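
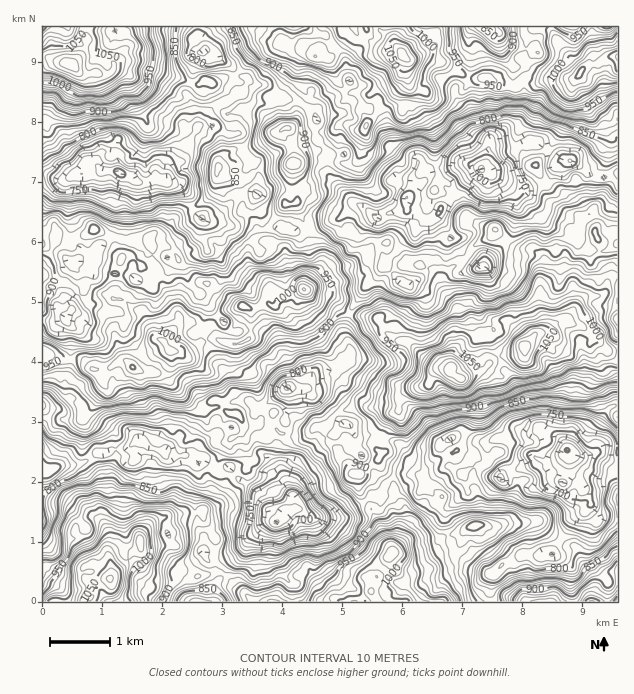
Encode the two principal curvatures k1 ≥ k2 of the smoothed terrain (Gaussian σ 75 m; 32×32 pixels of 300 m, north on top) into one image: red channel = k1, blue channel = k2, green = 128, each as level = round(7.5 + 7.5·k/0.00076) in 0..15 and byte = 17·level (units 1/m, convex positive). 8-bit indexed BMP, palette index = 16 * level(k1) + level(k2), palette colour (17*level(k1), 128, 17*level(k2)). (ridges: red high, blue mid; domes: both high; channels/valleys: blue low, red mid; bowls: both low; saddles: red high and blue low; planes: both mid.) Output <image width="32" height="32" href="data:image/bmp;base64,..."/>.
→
<image width="32" height="32" href="data:image/bmp;base64,Qk02CAAAAAAAADYEAAAoAAAAIAAAACAAAAABAAgAAAAAAAAEAAATCwAAEwsAAAABAAAAAAAAAIAAABGAAAAigAAAM4AAAESAAABVgAAAZoAAAHeAAACIgAAAmYAAAKqAAAC7gAAAzIAAAN2AAADugAAA/4AAAACAEQARgBEAIoARADOAEQBEgBEAVYARAGaAEQB3gBEAiIARAJmAEQCqgBEAu4ARAMyAEQDdgBEA7oARAP+AEQAAgCIAEYAiACKAIgAzgCIARIAiAFWAIgBmgCIAd4AiAIiAIgCZgCIAqoAiALuAIgDMgCIA3YAiAO6AIgD/gCIAAIAzABGAMwAigDMAM4AzAESAMwBVgDMAZoAzAHeAMwCIgDMAmYAzAKqAMwC7gDMAzIAzAN2AMwDugDMA/4AzAACARAARgEQAIoBEADOARABEgEQAVYBEAGaARAB3gEQAiIBEAJmARACqgEQAu4BEAMyARADdgEQA7oBEAP+ARAAAgFUAEYBVACKAVQAzgFUARIBVAFWAVQBmgFUAd4BVAIiAVQCZgFUAqoBVALuAVQDMgFUA3YBVAO6AVQD/gFUAAIBmABGAZgAigGYAM4BmAESAZgBVgGYAZoBmAHeAZgCIgGYAmYBmAKqAZgC7gGYAzIBmAN2AZgDugGYA/4BmAACAdwARgHcAIoB3ADOAdwBEgHcAVYB3AGaAdwB3gHcAiIB3AJmAdwCqgHcAu4B3AMyAdwDdgHcA7oB3AP+AdwAAgIgAEYCIACKAiAAzgIgARICIAFWAiABmgIgAd4CIAIiAiACZgIgAqoCIALuAiADMgIgA3YCIAO6AiAD/gIgAAICZABGAmQAigJkAM4CZAESAmQBVgJkAZoCZAHeAmQCIgJkAmYCZAKqAmQC7gJkAzICZAN2AmQDugJkA/4CZAACAqgARgKoAIoCqADOAqgBEgKoAVYCqAGaAqgB3gKoAiICqAJmAqgCqgKoAu4CqAMyAqgDdgKoA7oCqAP+AqgAAgLsAEYC7ACKAuwAzgLsARIC7AFWAuwBmgLsAd4C7AIiAuwCZgLsAqoC7ALuAuwDMgLsA3YC7AO6AuwD/gLsAAIDMABGAzAAigMwAM4DMAESAzABVgMwAZoDMAHeAzACIgMwAmYDMAKqAzAC7gMwAzIDMAN2AzADugMwA/4DMAACA3QARgN0AIoDdADOA3QBEgN0AVYDdAGaA3QB3gN0AiIDdAJmA3QCqgN0Au4DdAMyA3QDdgN0A7oDdAP+A3QAAgO4AEYDuACKA7gAzgO4ARIDuAFWA7gBmgO4Ad4DuAIiA7gCZgO4AqoDuALuA7gDMgO4A3YDuAO6A7gD/gO4AAID/ABGA/wAigP8AM4D/AESA/wBVgP8AZoD/AHeA/wCIgP8AmYD/AKqA/wC7gP8AzID/AN2A/wDugP8A/4D/AOSA9uTjgsehg5L198eUcdjHo9aCpILllJHx+/fqkPdAxOXX6feBtaL35fWUhdPFttXY57OkppS0QHCxgrRg9sKRw/n3wvijs3CzsZK2xfmyteTl/MWVlLW1kHBwULKh1sD0UPay+5HpkOe1YJJypXJic+n75qWzxtnGk5XR5nGUgfiz9oL49caj56SUQFCQUIBw4bPXlZH4+fj3+uZyYVDm6OnHlLS15ufn6KSBgWC1lOOTtLOSs3Cip6S19bJwxrHWpMalk3PGc5Sk0pWikdfV+YPEg5S3g9JA46FQkoLUgICgxYKDlZNys3HXhHKUhfb35KWFpZOE5KHSkqSTlMbTg8BwooNxk3O1yLajxaXF54HXxLJxoseT97SkkzCxYPnW+7SBUJOElaSlx6a05+iEcqLR5mFQkLCQkmCwgqVxpLT2oXO2g5PTpdelt9S01vW01fvjopSB1WBwYZODouFxtaP71bWT+pKAcJDgQHFRtbam1/T60vvC6JR0s+fnYbOD1dfF+fa1pPjE6NVggIOkhKXWxPX4/PP29PnEcabW+PL51PmzpPn4gaWjksaEoZJRgICR+PukxtH71db1tuezlHCSpLP6xpLl9/i0c7jGcXDH+PWC1LVzgfr214Po9FBRc9dzxaXWxbOQxKLHuLiA4/rXpZHYtuXmtNfl1+aSgmK1trTXg+hzkfn358bmxsXQ6OjEULPHocXUxIPoo7ek5bTHtnGDtrPUk6Lq0f/2yHDAcECk1LaigGD4gsal58dihKS0taWTxKWT5cSi5uPHtIOy19W1wADCcvWkx4PZw5SUg9ikpceTYKbEcdVi18aixsTEyIT1wdLH56aUkpLYxPn11ff6toKUcrXGgKLDcLS0+IGUsZL4+LOlopTotffT+aSTldbngGKVxbLV1IFyo2Cgk5KQ/PTngaOl2NaTgYO1lKZjpKLQ1qOCYPfY2IFw6OVx18LjUoFxo6aWyNdwYICRcJBgYIL6yLSR5dOCsdjBcZOk14VhYaP0orWAwJWTUKSkxnOjsvu4cXH4+pC099ajcLGgcFCT9vlgQLHWuLVzcGDlxbOhxLPA6OSzkJTm5JBQ47SUgJPEYMJis8ijs6WCkPbHhGKCk4D4+8SA5/jz4vrnxnNxgKGSkKPkpVDlg9ikwYKFlbPFtLOBsGKlpKPDtNjl1LakcaLZ+rZhccf56rX7tJPW6pNzo5KTg8STk8b395DE5/f18+j7x8P3+fX4+Mi149LE0HCBpaXFs2GVxvhx1OL51pPEx/j20/jnxJTX2rdzQECSx/r3+PmyxOf6++XFcdWQ9VDDs+j193D2YcTGg4NQc4To2NfFotfHk+emxNmho0D31PiQ5pA="/>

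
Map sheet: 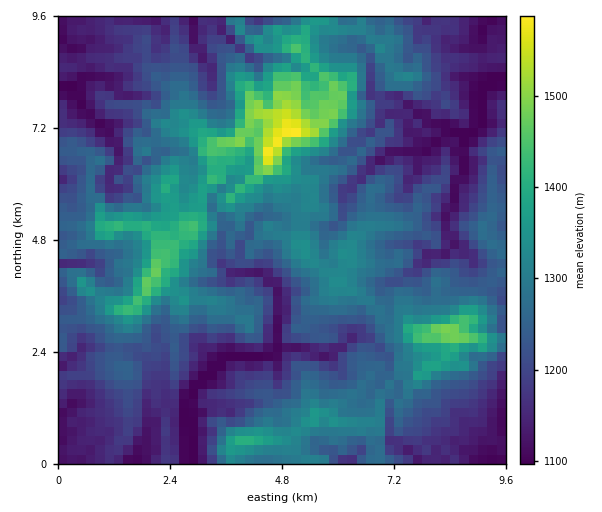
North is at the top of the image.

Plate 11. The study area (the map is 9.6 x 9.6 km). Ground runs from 1095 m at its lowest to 1600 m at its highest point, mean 1245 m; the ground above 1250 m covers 41.6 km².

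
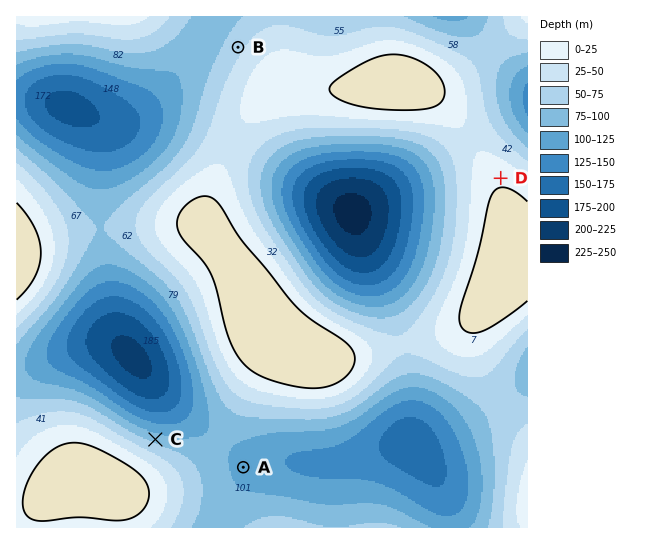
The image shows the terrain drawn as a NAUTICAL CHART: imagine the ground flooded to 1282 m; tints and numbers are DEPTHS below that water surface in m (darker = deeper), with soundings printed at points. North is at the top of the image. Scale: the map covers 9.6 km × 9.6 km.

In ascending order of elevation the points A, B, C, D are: A C B D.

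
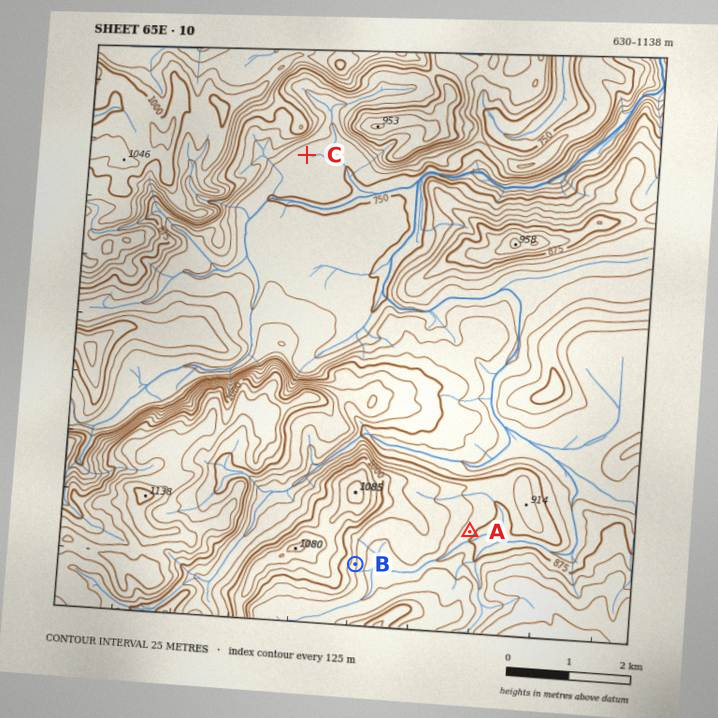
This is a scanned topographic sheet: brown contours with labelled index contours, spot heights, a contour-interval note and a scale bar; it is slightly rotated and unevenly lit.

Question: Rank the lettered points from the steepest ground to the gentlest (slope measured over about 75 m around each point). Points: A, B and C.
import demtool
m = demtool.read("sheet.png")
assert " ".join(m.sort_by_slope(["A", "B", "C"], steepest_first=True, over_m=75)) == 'B A C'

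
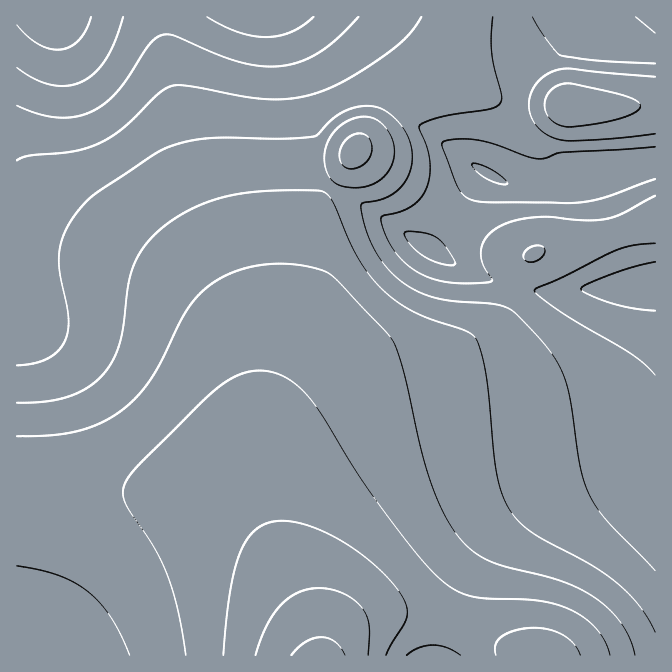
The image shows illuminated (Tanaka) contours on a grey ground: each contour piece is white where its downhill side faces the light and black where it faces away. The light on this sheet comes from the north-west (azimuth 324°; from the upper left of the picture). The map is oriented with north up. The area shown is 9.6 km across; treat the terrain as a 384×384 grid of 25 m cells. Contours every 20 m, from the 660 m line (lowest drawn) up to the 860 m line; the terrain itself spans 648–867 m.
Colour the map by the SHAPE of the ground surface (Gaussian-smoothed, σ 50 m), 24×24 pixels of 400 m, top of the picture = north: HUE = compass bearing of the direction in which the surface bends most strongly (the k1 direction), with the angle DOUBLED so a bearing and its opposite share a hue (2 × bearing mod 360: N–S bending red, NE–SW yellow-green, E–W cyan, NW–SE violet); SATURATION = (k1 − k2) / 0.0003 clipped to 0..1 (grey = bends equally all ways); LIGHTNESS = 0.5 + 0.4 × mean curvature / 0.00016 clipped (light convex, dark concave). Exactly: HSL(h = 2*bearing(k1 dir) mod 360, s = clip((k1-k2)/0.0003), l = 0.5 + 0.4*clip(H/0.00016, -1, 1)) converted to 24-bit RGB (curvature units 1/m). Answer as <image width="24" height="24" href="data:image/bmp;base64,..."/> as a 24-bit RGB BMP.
<image width="24" height="24" href="data:image/bmp;base64,Qk32BgAAAAAAADYAAAAoAAAAGAAAABgAAAABABgAAAAAAMAGAAATCwAAEwsAAAAAAAAAAAAAfX15fHx6e3p8eXh9dnh/dHuBcYGEb4mFb5CAc5h4jKN7tat+xX1xykyWjzDHMkfYVLLic8nUibS8nKmypKWwoZitkoGmgGyee353enx5eXx7eHt9d3x/dn+Bc4WEcYqCcJF9cZd1g513o6F+q36AtHSzfGe/XoDGXZ/AZqSueKKfi5+UnZmSn4WQnXOTl2aXen54eH55eH58d39+d4CAdoOCdYeCc4t/cZB7cZVzfZh0j5l5l41/lYGQfnqWbn+VZ4iPZoyDao9ygJNwlo9wlnNqk2RvjmN6e4F+eYGAeIGBd4GCd4ODd4WDdoiBdYx+dI95c5JzfJRzhpR1kJF3jIZ5hH16d315b3x1aIBrbYVkfopjjIZijHRhimVih2ZufYGIeoGIeICId4GIeIOHeYeIeYmDeIt/d455d5B1fZB0hJB0jI50ioV0hX10fnl0eHtyc31tdYBofoNlhYFlhXdmhHBpgm5vfYCUen6UeHySeHyPeX+MfISKfYmHfIqBeox7fI14gI13hYx2iop1iIJ1hXx1gXl1fXp1fH10e35xfoBvgX9vgXtwgHhzf3h3fX6denqdeneafHiWfnqSf36MgYSIgYiDgIp+gYp7g4p6hYl4h4Z3hoB3hHx3gnl3gHl4fnt5fn54fn54fn94fn55fn17fn18fHydfXedgHWbhHaYiHmTin2OiYKKh4aDhoiBhYh+hYh8hoZ7hYN6hH95g3x5gnt6gHt7f3x8fn19fX59fX59fX9+fX9/fX9/e3mRf3SRhXGRjHKRkHaPjnuIjH+DioOBiYeAiId/h4V+hYN9hIB8hH57g318gnx8gX1+gH5/fn6Afn+AfX+AfX+BfX+BfX+BfXV9f299gmx8hm57inJ6jHh5jYB8jIR/i4Z/iYV/h4N/hYF+hH99g359g359gn5/gX+AgH+Bfn+BfoCCfYCEfYCFfH+FfH6Fd29odmhmeGhnfm5rhXhwi4F2jYd6jYh+i4d/iYR/h4J/hoB/hX9/hH9/g3+Agn+BgYCCf4GDfoOGfYSKfIOOe4GQen2QfHqOdmxkdGtldnBpfHpug4Ryh4p3i417jIx+ioh/iISAh4GAhn9/hX+AgICIfoqafH6kiH6ggIGSfY2Se42ZeYicd3+deHaagXaXeGxsdnBvdHhydYB0eYd2f4t5hIx9h4t/iYmAh4SAhoGAhoCBgJGHfLWucp+5bXi4iXa8qYe+jIiqd5KfdIOacnOUfXCRiW+RfXV/dnd/d4GDd4iDeYuAfIx+gIt+hImAh4eBhoSBhoGBioqBfbiIbLaZW5+qWHOlbmWnsliNtD4HcFsBQEgDO0sIX28sfmJge3iIeHyJeYSKeouMfIyHfoqDf4mAg4eBhYaBhYOChYGBj6KAgb51XalwUot/WzVtMgEBmRYB0oGf1rTanIHOmlrMlbAOPmAAenuKe3+Le4SLfImLfomIf4iEgIeBgoaBg4WChIOChYKDprN/m7tubZdXLgcHMwACQsbDc7XCm6fDx7PWqI3dpXvfrHLfsnTdfH6IfIGIfYSJfoaIf4eFgIaDgIWBgYWBgoWCgoOEhIKFuLJ/xY4+MwIAWqAYM86qNMSsSsS1c8THlafKnH/VpmffsG3fsH/dfYOHe42TeYOXgHyTiICLgIWCgIWBgIaCgYaFgYOGgoCGvxVBuxAAg8yiacewQsezMcy1H6xxNxwAUEUANTwAJjgBOW4AKdUUeZ2XdJCbcHSVhHOSlHuLjIWAf4eBf4iEf4iIfoKIfnmIkADL7t7dtc/SjMDKYr/LWgIjLgUGa5tXjLJrelsjYmYVWHATNFYAc5+Xa3+TbmeMhmyNk3aAmYx/foqCfouGfYqLe36Je3WJAF6179zh5t7tonTWSgAehSp1Y5imdbWnqwB15YyHbITlYIHkQYDkbZWRZGuGbl+DhmeGk3V0opt+fZCAe4+IeYmNdXeLf3OKIIRfVccA9ToAlAAzpmO6doCydKy9TY3DVDD/4OLrm6Hul5frmJTpaoKGYFx7bVl6gWZ6lYV0pqt9fJd9eJKLdISNcW6KgGyKjHCHjXBxkm9xqHakr3+ziY+seKOhZn+QALK54uTpjo/ok43nmJDmZWt4YFVya1d0fWlwmpt0oLR8eZt+dZOMbXqLb2aIgmaJjG2BjnV5jHl7jHSDoGt2tZ5raZdmbIaFMIRMRH0AXFoEWV8DYGgCZV5xYFBuaVlwf3tukqZzmLx7d5t/cJCNZmuGbl2EhGGGjGx6kHl1i356hHKHo1uQ3KZvV7FRXIaHcHqCeXqAfnyAf32AgH2A"/>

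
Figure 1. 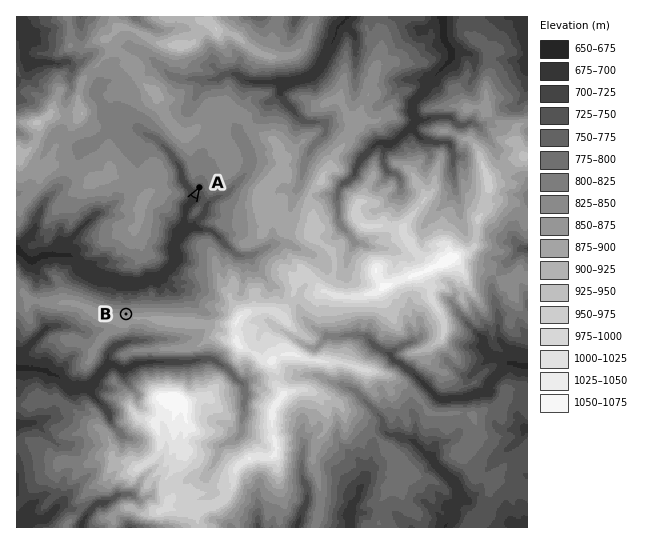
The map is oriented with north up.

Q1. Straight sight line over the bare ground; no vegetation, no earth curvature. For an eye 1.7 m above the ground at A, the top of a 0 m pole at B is visible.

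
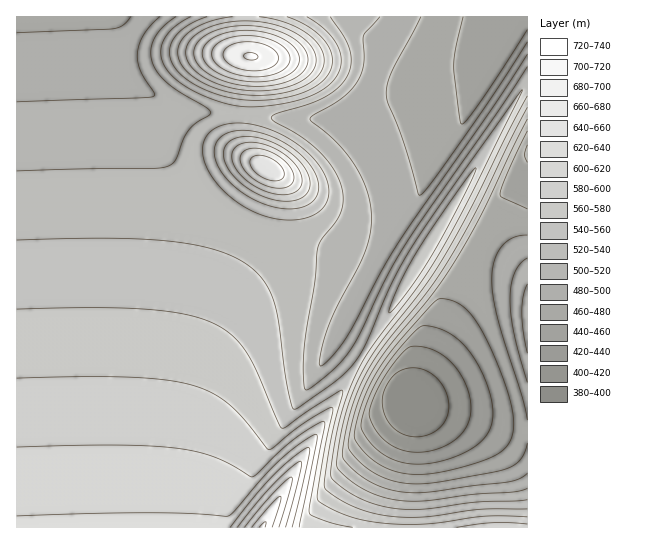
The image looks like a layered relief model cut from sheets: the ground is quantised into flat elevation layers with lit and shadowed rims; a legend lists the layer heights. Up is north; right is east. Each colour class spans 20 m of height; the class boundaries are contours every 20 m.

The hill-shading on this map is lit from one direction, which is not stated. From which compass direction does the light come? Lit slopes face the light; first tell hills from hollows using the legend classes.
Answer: E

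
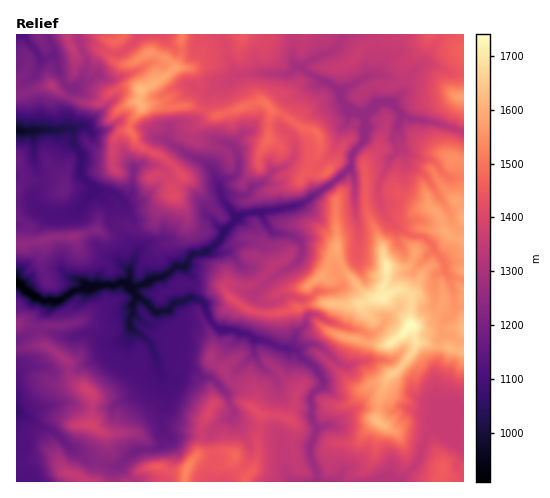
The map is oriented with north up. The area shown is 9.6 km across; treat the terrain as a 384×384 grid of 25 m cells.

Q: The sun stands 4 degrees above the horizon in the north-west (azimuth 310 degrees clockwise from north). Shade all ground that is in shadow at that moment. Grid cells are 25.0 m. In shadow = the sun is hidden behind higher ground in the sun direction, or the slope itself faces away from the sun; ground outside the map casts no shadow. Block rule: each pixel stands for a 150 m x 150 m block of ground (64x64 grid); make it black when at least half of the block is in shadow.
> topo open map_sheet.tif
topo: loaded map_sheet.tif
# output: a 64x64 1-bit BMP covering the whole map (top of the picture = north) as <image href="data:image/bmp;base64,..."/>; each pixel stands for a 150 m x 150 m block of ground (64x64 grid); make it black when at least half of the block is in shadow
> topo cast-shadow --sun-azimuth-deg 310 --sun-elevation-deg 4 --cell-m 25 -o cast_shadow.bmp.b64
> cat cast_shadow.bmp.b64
<image width="64" height="64" href="data:image/bmp;base64,Qk0+AgAAAAAAAD4AAAAoAAAAQAAAAEAAAAABAAEAAAAAAAACAAATCwAAEwsAAAIAAAAAAAAA////AAAAAAADgGT+f/7/jwAAPP8/dj//AAeAef5iH/8AB8Ax3uBf/wIf/ACc4n//AP/4ABzwf/8A//gQH/B//wD8+B8e8D//AB/IHxz8B/8AD4AfAO8P/wAfgA4A44//AB+ABADgz/8AH4AAAPAP/wASAAAAcAf/AAAAAAAwB/8AHAATADAD/yD+EAOAcDH/+H8QCOHx///4PxAAR/n//gC/AAB/++f84/+AAf/+Af7v/8AL/+D4/sD5wA//5/x+EDvcF////n4AA/4jgP9/fkfj/+AAAD/+H//34AfwB/5P//GB4H4Afgf//AAQPge0b//+gAwAR7z////ABwHH3P//z+EDg8do///P/4GDxnD//8f/gIPGJg/////hg8QQAD4///+DwGAADB///4PAAAAMD///g8gEceAP///jmAD34Af///O4AOPx8f//87gQ4ffx///5uABh//n//v+4AAHHwP/+f7gAYMPm//8HuALgw///3xO8AGDD///fn54AYMP//9+fxgADw3//z53GAB/yf//vHOYA//z//+8O5gP/93///g9GP//7f//8JyL7//i//uA//gH/Bj/+AA5+AT8GP/4Bhj8ABsAf/wB/gwBA8Af/D3/gACDzw/////GAMPDwPv/B8MAk4DD+//BgIAzDgPT//CAwCMPB4Od+ABAJgYDAZyYAGA=="/>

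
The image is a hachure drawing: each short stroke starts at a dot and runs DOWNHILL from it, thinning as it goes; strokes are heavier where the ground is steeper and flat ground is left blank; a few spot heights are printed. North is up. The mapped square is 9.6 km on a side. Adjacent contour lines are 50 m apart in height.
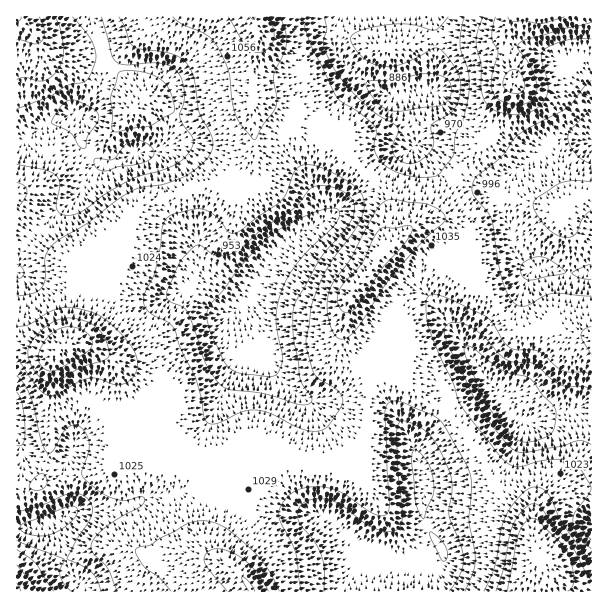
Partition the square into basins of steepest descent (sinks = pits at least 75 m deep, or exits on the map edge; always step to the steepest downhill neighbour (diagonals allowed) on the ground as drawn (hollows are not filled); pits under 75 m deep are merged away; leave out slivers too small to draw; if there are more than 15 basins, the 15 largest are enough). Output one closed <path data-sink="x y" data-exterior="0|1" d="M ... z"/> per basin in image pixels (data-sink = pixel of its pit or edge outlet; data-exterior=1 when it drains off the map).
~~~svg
<path data-sink="252 294" data-exterior="0" d="M255 102l-3 14 2 31-8 17-12 12-10 6-21 4-23 8-18 4-21 7-32 35-25 36-8 18-4 39-5 9 19 2 25 14 49 55 6 10 4 20 13 11 23 8 16 1 29-18 10 0 29 13 48 6 13 8 12 3 1-26 4-18 2-60-24-26-3-18 7-34 16-17 13-22 9-8-2-15 4-12 0-15-8-16-30-27-13-21-36-8-13-8-15-14z"/><path data-sink="75 114" data-exterior="0" d="M252 16l-236 1 1 325 31 12 5 0 7-5 10-10 6-45 8-18 19-28 23-27 15-16 11-5 28-6 23-8 15-2 12-4 10-9 10-13 4-11-2-31 4-17-2-40 4-12 0-20z"/><path data-sink="425 489" data-exterior="0" d="M386 361l-11 5-8 0 3 5 0 13-2 47-4 18 0 25-13-2-13-8-48-6-29-13-10 0-9 5-18 12 14 26 0 7-8 21-14 26 1 15 17 13 12 11 6 11 288 0 1-22-5-13-4-32-4-9-28-24-18-33-30-42-30-21z"/><path data-sink="50 524" data-exterior="0" d="M20 342l-4 0 0 249 235 1 1-2-6-9-12-11-10-6-8-12 0-10 14-26 8-21 0-7-12-24-2-2-11 1-13-3-21-9-10-11-3-17-6-10-36-42-20-17-23-11-13 0-12 9-8 2z"/><path data-sink="521 420" data-exterior="0" d="M426 223l-12 1-18 17-12 7-18 28-16 17-7 34 1 15 5 8 17 16 9 0 11-5 36 35 30 21 30 42 18 33 28 24 5 16 2-19 8-11 24-12 25-2 0-150-10-4-18-2-12-4-15 0-12 3-9-1-8-9-16-24-42-43-12-21z"/><path data-sink="417 92" data-exterior="0" d="M512 16l-258 0 4 11 0 20-4 12 0 42 21 9 15 14 13 8 21 6 8 0 11 6 3 9 6 8 14 11 16 16 4 7 4 9-4 32 2 9 2 1 27-24 17-6 6-7 20-41 30-33 8-25 16-29-8-34 0-17z"/><path data-sink="591 143" data-exterior="1" d="M591 16l-79 1-6 13 0 17 8 34-16 29-8 25-30 33-20 41-6 7-18 6 10 1 12 10 12 21 42 43 16 24 8 9 5 1 31-3 12 4 28 4z"/><path data-sink="591 527" data-exterior="1" d="M591 488l-24 2-19 9-10 8-4 11 0 22 2 14 21 23 30 13 5 0z"/>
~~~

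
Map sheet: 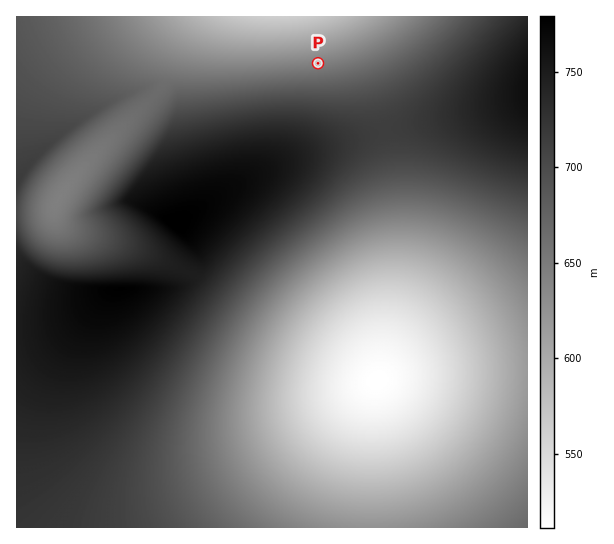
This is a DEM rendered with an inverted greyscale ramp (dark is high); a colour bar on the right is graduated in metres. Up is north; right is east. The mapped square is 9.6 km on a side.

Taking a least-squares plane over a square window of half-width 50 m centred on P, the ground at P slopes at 5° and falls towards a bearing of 352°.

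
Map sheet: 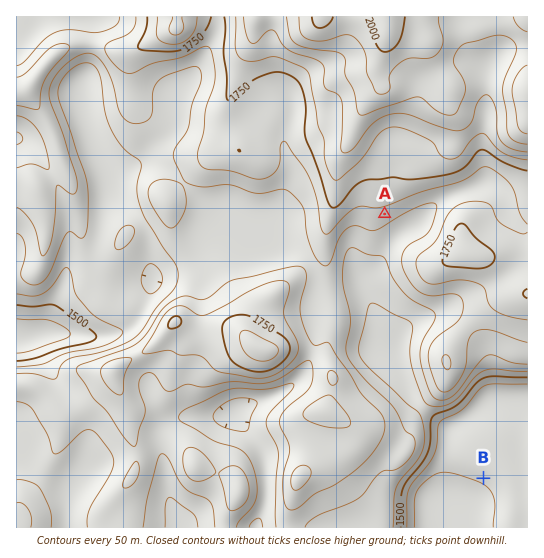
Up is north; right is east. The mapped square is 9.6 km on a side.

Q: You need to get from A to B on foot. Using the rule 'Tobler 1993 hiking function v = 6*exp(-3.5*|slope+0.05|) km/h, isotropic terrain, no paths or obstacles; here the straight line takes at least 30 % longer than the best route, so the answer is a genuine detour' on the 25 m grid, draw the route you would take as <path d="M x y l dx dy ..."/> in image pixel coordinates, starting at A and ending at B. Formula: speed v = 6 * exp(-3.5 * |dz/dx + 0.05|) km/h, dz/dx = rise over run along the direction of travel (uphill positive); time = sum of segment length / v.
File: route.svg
<path d="M385 214l0 31 1 2 0 35 20 40 0 49 37 75 23 23 16 8 1 1"/>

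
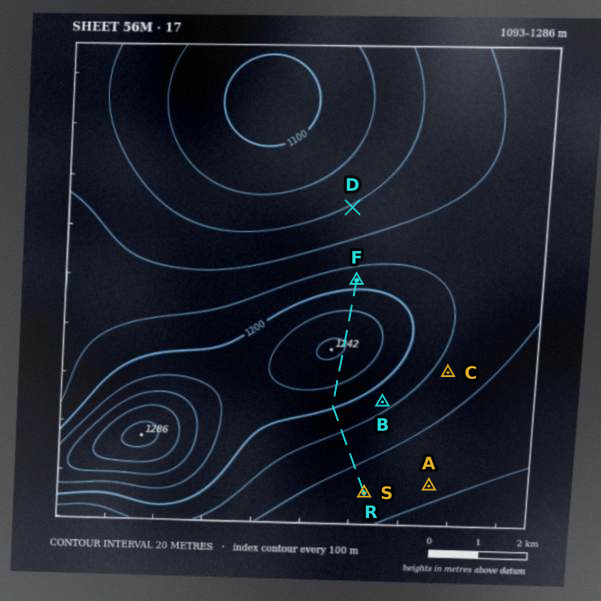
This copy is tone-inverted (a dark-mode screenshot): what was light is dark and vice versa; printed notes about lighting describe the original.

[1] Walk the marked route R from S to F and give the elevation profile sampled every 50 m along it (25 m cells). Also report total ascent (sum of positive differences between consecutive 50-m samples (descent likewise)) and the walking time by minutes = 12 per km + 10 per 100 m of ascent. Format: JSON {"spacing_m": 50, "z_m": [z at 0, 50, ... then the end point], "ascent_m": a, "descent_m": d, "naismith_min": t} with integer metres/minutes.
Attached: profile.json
{"spacing_m": 50, "z_m": [1149, 1150, 1151, 1152, 1152, 1153, 1154, 1155, 1156, 1157, 1158, 1159, 1160, 1161, 1162, 1163, 1165, 1166, 1167, 1168, 1170, 1171, 1172, 1174, 1175, 1177, 1178, 1180, 1182, 1183, 1185, 1187, 1189, 1191, 1193, 1195, 1197, 1199, 1201, 1203, 1205, 1207, 1209, 1211, 1213, 1215, 1218, 1220, 1222, 1224, 1226, 1228, 1229, 1231, 1233, 1234, 1236, 1237, 1238, 1239, 1240, 1240, 1240, 1240, 1240, 1240, 1239, 1238, 1237, 1236, 1235, 1233, 1232, 1230, 1228, 1226, 1224, 1221, 1219, 1217, 1215, 1212, 1210, 1208, 1205, 1203, 1201, 1198, 1196, 1194, 1192], "ascent_m": 91, "descent_m": 48, "naismith_min": 63}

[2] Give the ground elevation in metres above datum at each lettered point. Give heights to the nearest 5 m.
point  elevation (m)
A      1145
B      1185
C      1175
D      1140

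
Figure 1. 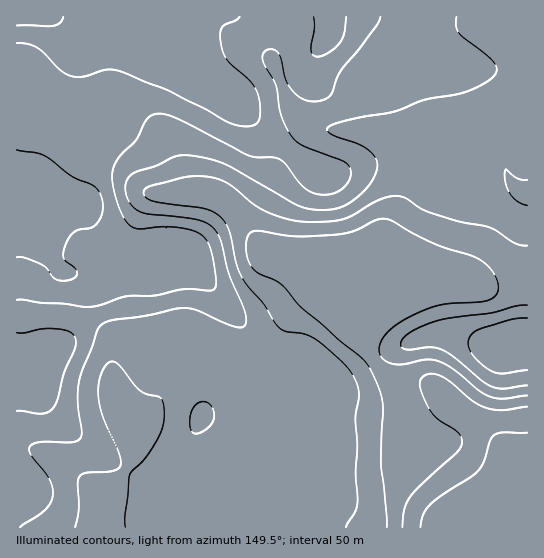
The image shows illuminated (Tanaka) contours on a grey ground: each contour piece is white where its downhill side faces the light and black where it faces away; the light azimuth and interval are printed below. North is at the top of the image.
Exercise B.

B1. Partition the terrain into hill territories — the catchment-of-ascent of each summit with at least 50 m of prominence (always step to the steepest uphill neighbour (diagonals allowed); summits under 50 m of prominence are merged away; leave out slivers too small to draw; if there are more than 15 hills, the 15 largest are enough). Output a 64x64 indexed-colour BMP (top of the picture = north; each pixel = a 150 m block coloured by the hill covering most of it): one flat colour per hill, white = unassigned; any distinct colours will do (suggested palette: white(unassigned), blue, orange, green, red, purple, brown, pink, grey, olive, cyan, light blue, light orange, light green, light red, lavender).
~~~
<image width="64" height="64" href="data:image/bmp;base64,Qk12CAAAAAAAAHYAAAAoAAAAQAAAAEAAAAABAAQAAAAAAAAIAAATCwAAEwsAABAAAAAAAAAA////ALR3HwAOf/8ALKAsACgn1gC9Z5QAS1aMAMJ34wB/f38AIr28AM++FwDox64AeLv/AIrfmACWmP8A1bDFABERERERERERERERERERERERERERERERERERERERERERERERERERERERERERERERERERERERERERERERERERERERERERERERERERERERERERERERERERERERERERERERERERERERERERERERERERERERERERERERERERERERERERERERERERERERERERERERERERERERERERERERERERERERERERERERERERERERERERERERERERERERERERERERERERERERERERERERERERERERERERERERERERERERERERERERERERERERERERERERERERERERERERERERERERERMRERERERERERERERERERERERERERERERERERERERERMxEREREREREhERERERERERERERERERERERERERERERMzERERERERESEREREREREREREREREREREREREREREREzMRERERERERIhEREREREREREREREREREREREREREREzMxEREREREREiEREREREREREREREREREREREREREREzMzERERERERESIhERERERERERERERERERERERERERMzMzMRERERERERIiERERERERERERERERERERERERERMzMzMxEREREREREiIRERERERERERERERERERERERETMzMzMzEREREREREiIiERERERERERERERERERERERETMzMzMzMRERERERESIiIhERERERERERERERERERERETMzMzMzMxERERERERIiIiIRERERERERERERERERETMzMzMzMzMzERERERERIiIiIiEREREREREREREREREzMzMzMzMzMzMREREREREiIiIiIiIiIREREREREREREzMzMzMzMzMzMxERERERESIiIiIiIiIiIREREREREREzMzMzMzMzMzMzERERERERIiIiIiIiIiIiIRERERERETMzMzMzMzMzMzMREREREREiIiIiIiIiIiIiEREREREREzMzMzMzMzMzMxEREREREiIiIiIiIiIiIiIhERERERETMzMzMzMzMzMzERERERIiIiIiIiIiIiIiIiIREREREREzMzMzMzMzMzMREREiIiIiIiIiIiIiIiIiIhERERERERMzMzMzMzMzMyIiIiIiIiIiIiIiIiIiIiIiIRERERERERMzMzMzMzMzIiIiIiIiIiIiIiIiIiIiIiIiIRERERERERMzMzMzMzMiIiIiIiIiIiIiIiIiIiIiIiIREREREREREREREzMzMyIiIiIiIiIiIiIiIiIiIiIiIREREREREREREREREzMzIiIiIiIiIiIiIiIiIiIiIiIREREREREREREREREREREiIiIiIiIiIiIiIiIiIiIiIRERERERERERERERERERESIiIiIiIiIiIiIiIiIiIiIRERERERERERERERERERERIiIiIiIiIiIiIiIiIiIiIREREREREREREREREREREREiIiIiIiIiIiIiIiIiIiIRERERERERERERERERERERESIiIiIiIiIiIiIiIiIiIhERERERERERERERERERERERIiIiIiIiIiIiIiIiIiIhEREREREREREREREREREREREiIiIiIiIiIiIiIiIiIhERERERERERERERERERERERESIiIiIiIiIiIiIiIiIhERERERERERERERERERERERERIiIiIiIiIiIiIiIiIiEREREREREREREREREREREREREiIiIiIiIiIiIiIiIhERERERERERERERERERERERERESIiIiIiIiIiIRERERERERERERERERERERERERERERERIiIiIiIiIiIhEREREREREREREREREREREREREREREREiIiIiIiIiIiERERERERERERERERERERERERERERERESIiIiIiIiIiERERERERERERERERERERERERERERERERIiIiIiIiIiIREREREREREREREREREREREREREREREREiIiIiIiIiIRERERERERERERERERERERERERERERERESIiIiIiIiIRERERERERERERERERERERERERERERERERIiIiIiIiIREREREREREREREREREREREREREREREREREiIiIiIiERERERERERERERERERERERERERERERERERESIiIRERERERERERERERERERERERERERERERERERERERIiIRERERERERERERERERERERERERERERERERERERERERERERERERERERERERERERERERERERERERERERERERERERERERERERERERERERERERERERERERERERERERERERERERERERERERERERERERERERERERERERERERERERERERERERERERERERERERERERERERERERERERERERERERERERERERERERERERERERERERERERERERERERERERERERERERERERERERERERERERERERERERERERERERERERERERERERERERERERERERERERERERERERERERERERERERERERERERERERERERERERERERERERERERERERERERERERERERERERERERERERERERERERERERERERERERERERERERERERERERERERERERERERERERERERERERERERERERERERERERERERERERERERERERERERERERERERERERERER"/>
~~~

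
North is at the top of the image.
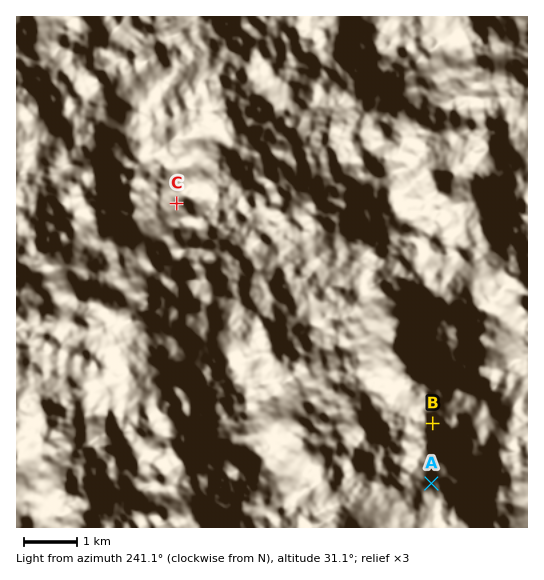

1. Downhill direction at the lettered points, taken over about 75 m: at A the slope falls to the SE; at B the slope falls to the E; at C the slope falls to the NW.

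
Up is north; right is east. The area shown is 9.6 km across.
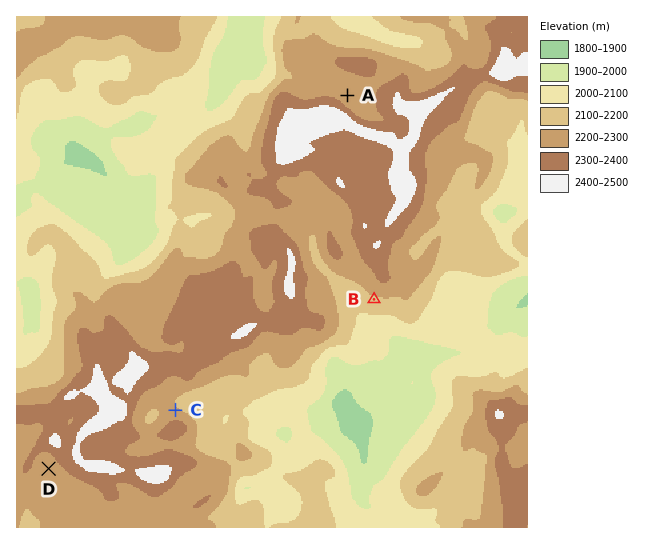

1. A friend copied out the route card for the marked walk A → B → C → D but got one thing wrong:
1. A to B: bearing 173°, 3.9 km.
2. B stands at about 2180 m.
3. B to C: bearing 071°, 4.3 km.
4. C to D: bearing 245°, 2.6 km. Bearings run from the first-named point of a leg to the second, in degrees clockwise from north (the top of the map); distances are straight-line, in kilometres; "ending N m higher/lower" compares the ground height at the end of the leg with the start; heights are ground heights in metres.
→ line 3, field bearing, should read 241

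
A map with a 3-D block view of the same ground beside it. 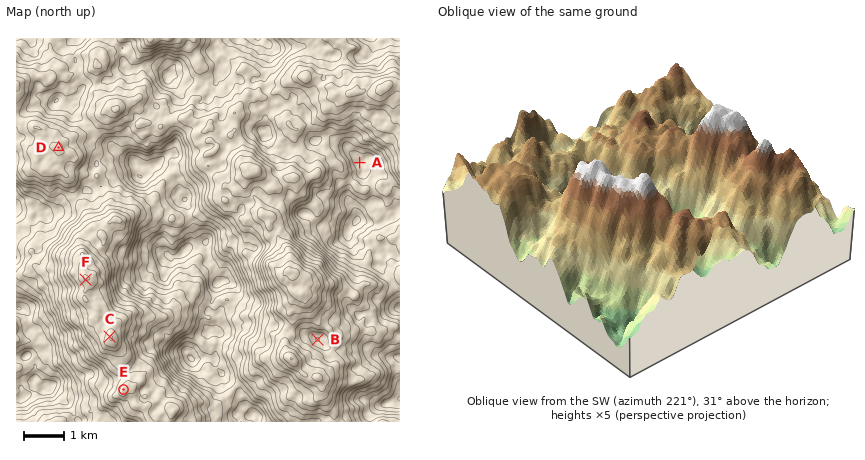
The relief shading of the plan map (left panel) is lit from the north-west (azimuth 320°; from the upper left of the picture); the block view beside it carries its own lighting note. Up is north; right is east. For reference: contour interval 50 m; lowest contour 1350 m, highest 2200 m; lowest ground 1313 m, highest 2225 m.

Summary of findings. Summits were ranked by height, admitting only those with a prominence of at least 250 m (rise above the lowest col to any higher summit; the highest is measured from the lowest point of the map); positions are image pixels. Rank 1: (290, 270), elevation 2225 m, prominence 912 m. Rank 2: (86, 278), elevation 2210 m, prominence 465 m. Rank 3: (380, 90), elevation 2026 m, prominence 282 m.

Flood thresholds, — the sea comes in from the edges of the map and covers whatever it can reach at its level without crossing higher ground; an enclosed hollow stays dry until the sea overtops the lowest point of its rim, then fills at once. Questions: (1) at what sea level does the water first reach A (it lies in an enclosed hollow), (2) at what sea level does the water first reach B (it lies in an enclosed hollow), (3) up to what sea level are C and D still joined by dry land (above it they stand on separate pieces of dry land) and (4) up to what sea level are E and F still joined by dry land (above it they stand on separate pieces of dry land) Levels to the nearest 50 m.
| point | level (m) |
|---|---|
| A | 1550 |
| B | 1850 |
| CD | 1750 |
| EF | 1950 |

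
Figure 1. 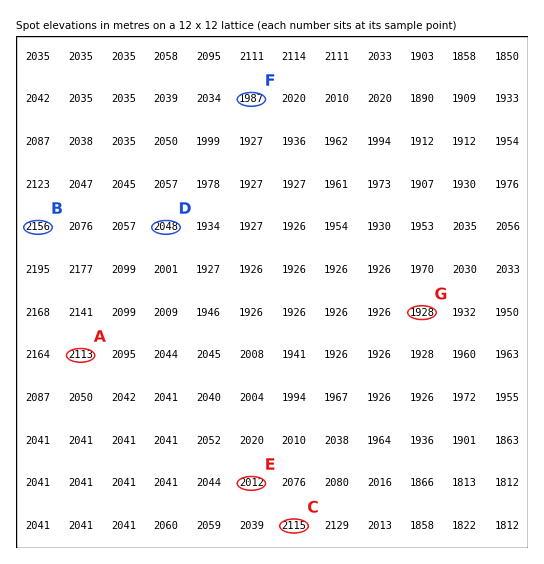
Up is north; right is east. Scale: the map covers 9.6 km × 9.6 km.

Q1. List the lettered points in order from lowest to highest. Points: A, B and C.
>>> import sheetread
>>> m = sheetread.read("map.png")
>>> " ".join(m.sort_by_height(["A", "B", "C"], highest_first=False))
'A C B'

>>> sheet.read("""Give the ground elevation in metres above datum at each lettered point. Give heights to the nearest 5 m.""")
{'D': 2050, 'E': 2010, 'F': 1985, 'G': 1930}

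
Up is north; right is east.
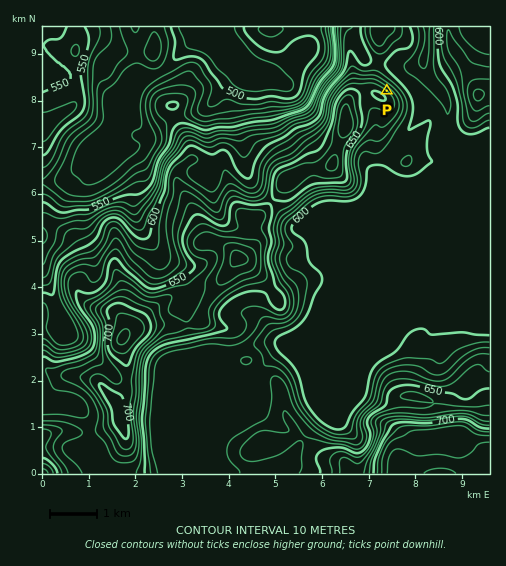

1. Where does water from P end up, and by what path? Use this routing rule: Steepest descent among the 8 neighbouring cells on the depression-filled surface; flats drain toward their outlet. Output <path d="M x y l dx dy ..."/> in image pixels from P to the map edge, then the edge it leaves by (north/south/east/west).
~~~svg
<path d="M387 91l23-24 4 0 7-2 5-7 0-31"/>
exit: north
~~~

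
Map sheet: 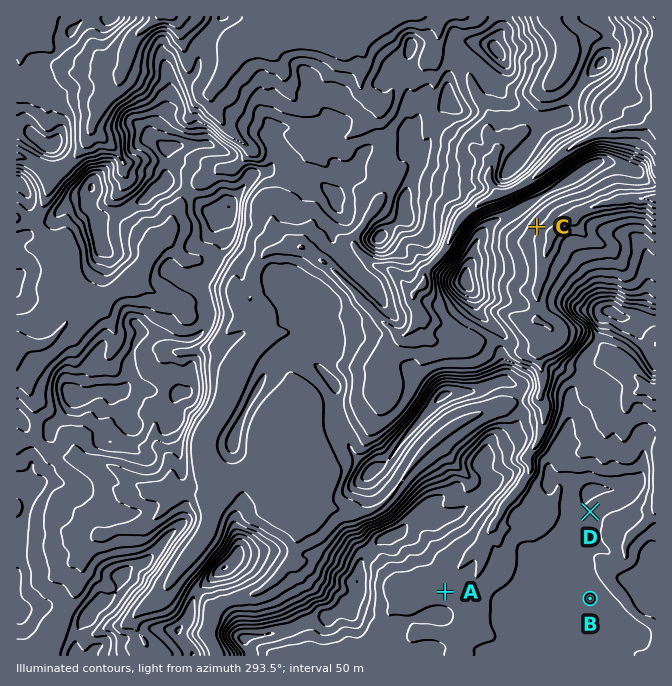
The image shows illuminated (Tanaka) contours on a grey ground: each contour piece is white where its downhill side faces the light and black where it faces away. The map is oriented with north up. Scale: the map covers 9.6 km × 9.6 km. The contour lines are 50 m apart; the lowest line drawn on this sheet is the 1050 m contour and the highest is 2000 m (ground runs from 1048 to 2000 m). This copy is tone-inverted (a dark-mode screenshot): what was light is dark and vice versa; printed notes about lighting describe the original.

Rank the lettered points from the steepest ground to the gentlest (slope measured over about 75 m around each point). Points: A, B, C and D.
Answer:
C D A B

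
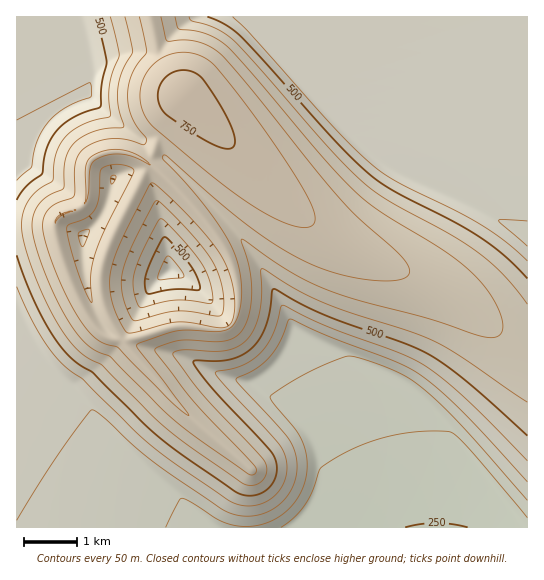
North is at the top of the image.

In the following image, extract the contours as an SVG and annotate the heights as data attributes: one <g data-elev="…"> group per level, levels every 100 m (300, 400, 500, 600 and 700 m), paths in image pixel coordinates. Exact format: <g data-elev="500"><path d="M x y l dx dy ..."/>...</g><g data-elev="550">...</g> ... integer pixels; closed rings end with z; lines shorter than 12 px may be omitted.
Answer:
<g data-elev="300"><path d="M281 527l13-9 10-12 8-15 7-21 8-7 23-13 24-10 25-6 27-3 23 1 8 4 20 21 50 61"/></g><g data-elev="400"><path d="M17 520l43-69 27-36 6-5 13 9 26 26 21 16 72 50 13 4 13 1 14-3 12-6 11-12 7-13 2-16-2-15-9-16-47-50-3-6 21-11 13-11 9-14 9-22 2-2 41 18 64 25 24 12 19 15 23 21 66 72"/><path d="M527 246l-29-25 4-2 25 2"/></g><g data-elev="500"><path d="M147 294l-2-11 2-12 14-30 2-4 3 0 26 30 6 12 2 10-3 1-24-1z"/><path d="M527 278l-22-22-26-19-27-16-57-29-24-16-36-35-94-104-16-12-18-8"/><path d="M17 255l10 30 13 29 14 23 13 17 11 10 15 9 50 50 19 17 28 20 51 34 6 2 8-1 7-2 7-5 4-6 3-8 1-8-2-7-9-13-56-60-17-24 4-2 20 1 13-2 12-4 9-6 8-10 6-12 5-16 2-20 2-2 49 25 80 29 28 12 38 28 58 53"/><path d="M96 17l11 45-5 23-1 21-27 11-17 13-6 8-4 11-5 25-15 12-10 14"/></g><g data-elev="600"><path d="M135 321l-4-3-7-17-3-14 1-13 11-31 20-38 4-4 6 4 22 22 26 32 6 12 5 14 2 13-1 12-1 4-3 2-29-5-13 0z"/><path d="M82 247l-4-13 3-3 8-2 0 2-1 6-3 7z"/><path d="M111 184l0-7 4-2 0 4z"/><path d="M125 17l8 34-11 20-4 18 0 17 6 20-2 2-16 1-15 3-12 7-7 7-5 7-2 9-2 27-18 9-6 7-5 8-2 14 3 18 10 28 12 28 13 23 13 17 11 9 16 7 52 52 21 18 64 46 6 2 3-4-1-5-61-64-39-52 5-4 19-6 36 2 11-1 9-4 6-6 8-17 3-23-2-22-9-30 58 38 22 10 25 10 81 21 59 19 8 0 5-2 3-5 1-8-4-12-8-14-9-13-12-12-25-20-60-36-23-17-35-36-97-113-11-9-12-6-10-3-19-2-3-12"/></g><g data-elev="700"><path d="M301 227l10-1 4-5-1-10-7-16-17-28-25-37-50-64-13-10-16-4-17 3-15 8-10 14-4 17 2 16 9 15 58 48 36 27 32 19z"/><path d="M55 222l0 1 6-7 12-5-12 3-4 4z"/><path d="M85 202l4-10 1-25 5-7 12-5 14-1 10 2 18 8 0-1-11-8-15-5-15 0-15 5-4 4-3 7z"/></g>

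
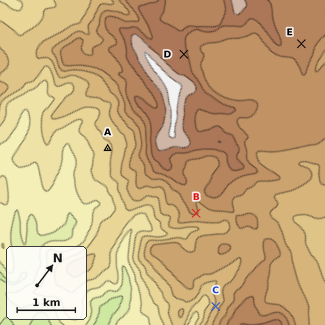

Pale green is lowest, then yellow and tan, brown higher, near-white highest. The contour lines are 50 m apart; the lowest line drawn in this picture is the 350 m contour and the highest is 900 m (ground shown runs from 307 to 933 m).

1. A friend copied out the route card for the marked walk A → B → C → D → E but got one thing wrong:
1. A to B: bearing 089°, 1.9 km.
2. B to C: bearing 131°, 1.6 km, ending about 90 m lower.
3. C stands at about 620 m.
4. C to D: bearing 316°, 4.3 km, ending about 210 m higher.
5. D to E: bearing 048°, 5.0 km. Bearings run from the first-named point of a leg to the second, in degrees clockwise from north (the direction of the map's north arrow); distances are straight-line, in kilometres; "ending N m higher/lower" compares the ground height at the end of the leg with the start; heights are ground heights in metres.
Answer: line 5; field distance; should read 2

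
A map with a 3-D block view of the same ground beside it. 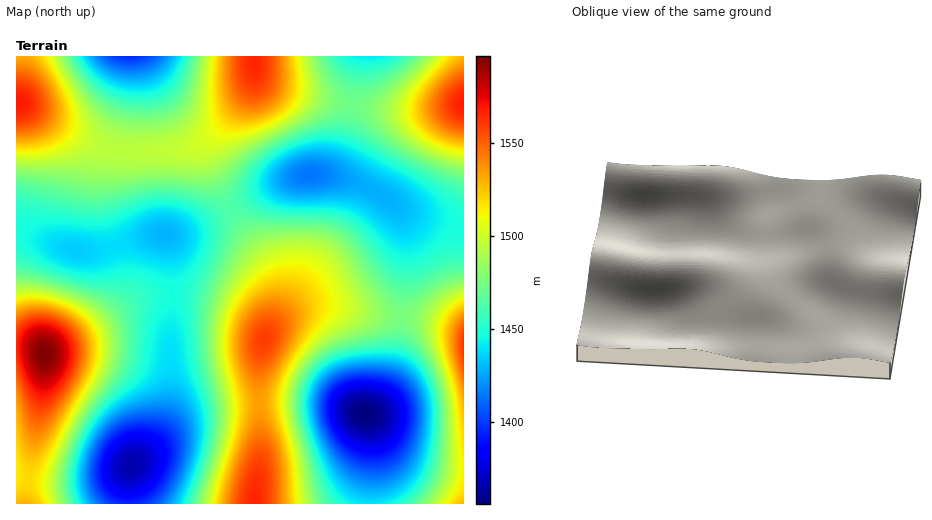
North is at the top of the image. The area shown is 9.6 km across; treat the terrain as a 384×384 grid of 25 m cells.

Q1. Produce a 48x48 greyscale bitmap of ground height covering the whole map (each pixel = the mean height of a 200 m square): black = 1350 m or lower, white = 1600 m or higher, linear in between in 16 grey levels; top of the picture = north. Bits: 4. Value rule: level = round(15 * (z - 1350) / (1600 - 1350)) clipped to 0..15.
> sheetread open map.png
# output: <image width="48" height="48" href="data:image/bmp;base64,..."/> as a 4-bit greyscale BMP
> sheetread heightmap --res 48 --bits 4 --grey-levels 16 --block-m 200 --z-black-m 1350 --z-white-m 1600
<image width="48" height="48" href="data:image/bmp;base64,Qk32BAAAAAAAAHYAAAAoAAAAMAAAADAAAAABAAQAAAAAAIAEAAATCwAAEwsAABAAAAAAAAAAAAAAABEREQAiIiIAMzMzAERERABVVVUAZmZmAHd3dwCIiIgAmZmZAKqqqgC7u7sAzMzMAN3d3QDu7u4A////ALuph2VDMiM0RWeavN3cuph3ZlVVZneJqqqph2QzIiIjRWeKvN3cuph2ZVVVVWd4mqqph2QyIRIiNFeJvM3cuph2VURERVZ4mqqph2QyEREiNFZ5q83cuphlVEQ0RFZ4maqql2QyERESM0Z4q8zMupdlQzMzNEVnmau6mGVCIRESM0V4m8zMuodkQyIiM0Vniru6qHVDIiIiM0VomrzMuYZUMiIiI0Vniru7qXZUMiIiM0VnmrzLqYZTIhERIjRnirzLuYdUQzMzNEVnmru7qXZDIREREjRnirzMupdlREREREVniru7qHVCEQAREjRXmrzcy6h2VURERFVniqu7qHVCERAREjRnms3dy6mHZlVVVVZnmru7qHVDIRERIjRnms3d3LqYdmVVVVZ4mru7qHZDIiIiI0Vom83u7cqYd2ZVVWZ4mru7qYZUMzMzNEV4q97u7cuph2ZlVWZ4mrzLuodlRERERVZ5rN7/7cuph3ZlVWZ4q8zMuph2ZVVVVWeJrN7/7suph3ZlVWd5q8zMy6mHd2ZmZneJvN7u7cuph3ZmVmd5q8zcy6qYiHd3d3iavN7u3cuph3ZmVmd5q8zMy7qZmIiHd4iavM3dzLqYh3ZmZmd4mrzMy7qpmZiIiIiau7zMu6mYd3ZmZmd4mrvMy7qqmZiIiIiZq6u6qZiHd3ZmZmd4mqu7u7qqmZiId3iJmpmZmId3d2ZmZmZ4maq7u7qqmZiHd3eImYiId3dmZmZmZmZ3iZqqqqqqmYiHd3d4iHd3ZmZmZmZmZmZ3iJmqqqqpmYh3dmd3d3dmZlVWZmZlVWZniJmaqqqZmId3ZmZnd2ZmVVVVVVVVVVZneImZmZmZmId2ZmZmZmZlVVVVVVVVVVZneIiZmZmZiHdmZmZmZmZlVVVVVVVVVVZmd4iIiIiIh3ZmVVVmZmZmZmZmZVVVVVZmd3eIiIiHd2ZlVVVmZmZmZmZmZlVVVVZmd3d3d3d3ZmZVVVVWZmZmZmZmZmZlVmZnd3dmZmZmZlVVVVVWZmZnd3d3d2ZmZmd3d3ZmVVVVVVVVVVVmZnd3d3d3d3d3d3d3d2ZlVURFVVVVVVVmZnd3eIiIiIh3eIiId3ZVRERERFVVVWZmd4iIiIiIiIiIiIiIh3ZlRERERFVVVmZ3eJmZmIiIiZmZmZmYiHdlVERERVVWZneIiJmZmZmZmZmZmZmZmId2ZVVVVVZmd4iJmaqqqZmZmZmZmZmZmZiHdmVVVmZ3eImaqru7qpmZiIiImZmZqpmYh3ZmZmd3iJqru8zLuqmYiIiIiJmaqqqpmId3d3d4iaq7zN3MuqmIiHd4iImaq7u6qYiHd3eImau8zd3MupmId3d3eImau7y7qpiId3iImau83d3Muph3dmZmd4iavMzMupmId3eIiau83d3LqYh2ZlVmZ3iavMzMuqmId3d4iZq8zczLqYdlVVVVZniavN3cu6mId3d3eJmrzMy6mHZVRERFVniavN3cuqmHdmZnd4mqu7u6mHVUMzNEVniavN3cupiHZmZmZ3iaqw=="/>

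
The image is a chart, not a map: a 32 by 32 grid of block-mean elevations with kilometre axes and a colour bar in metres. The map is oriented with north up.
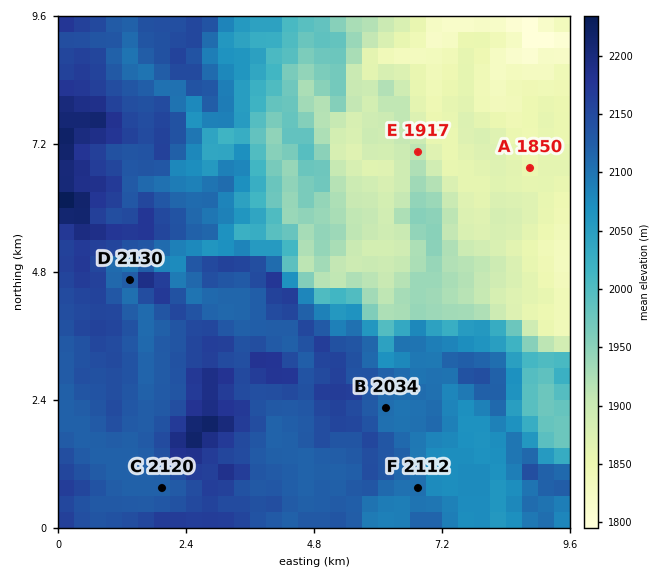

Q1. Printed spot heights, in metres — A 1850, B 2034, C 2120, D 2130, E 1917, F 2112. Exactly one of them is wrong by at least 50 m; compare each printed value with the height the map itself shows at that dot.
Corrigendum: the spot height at B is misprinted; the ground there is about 2109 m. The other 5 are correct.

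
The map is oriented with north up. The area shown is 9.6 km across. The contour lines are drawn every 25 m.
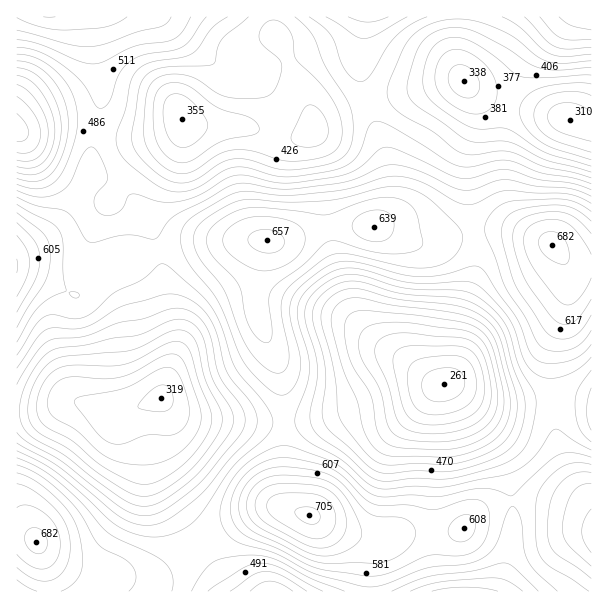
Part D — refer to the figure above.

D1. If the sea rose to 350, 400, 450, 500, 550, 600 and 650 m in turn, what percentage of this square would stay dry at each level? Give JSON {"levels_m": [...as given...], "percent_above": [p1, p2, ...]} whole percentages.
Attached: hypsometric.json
{"levels_m": [350, 400, 450, 500, 550, 600, 650], "percent_above": [94, 83, 68, 51, 30, 14, 4]}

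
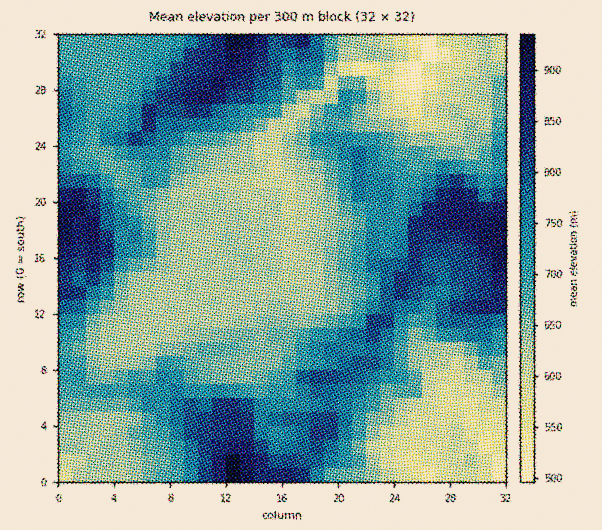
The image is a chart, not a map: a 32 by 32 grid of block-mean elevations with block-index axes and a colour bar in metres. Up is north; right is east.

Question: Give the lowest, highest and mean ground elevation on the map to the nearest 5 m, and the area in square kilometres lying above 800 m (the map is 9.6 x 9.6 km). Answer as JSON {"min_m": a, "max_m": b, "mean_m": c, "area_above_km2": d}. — {"min_m": 465, "max_m": 955, "mean_m": 695, "area_above_km2": 14.6}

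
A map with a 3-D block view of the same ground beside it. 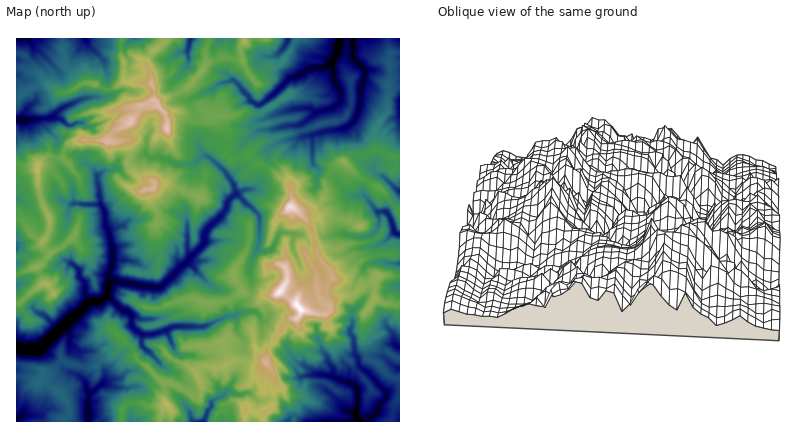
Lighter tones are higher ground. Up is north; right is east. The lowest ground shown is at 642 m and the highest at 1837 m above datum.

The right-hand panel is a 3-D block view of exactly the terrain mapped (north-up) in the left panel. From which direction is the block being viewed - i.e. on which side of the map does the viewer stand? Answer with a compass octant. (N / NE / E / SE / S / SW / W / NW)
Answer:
N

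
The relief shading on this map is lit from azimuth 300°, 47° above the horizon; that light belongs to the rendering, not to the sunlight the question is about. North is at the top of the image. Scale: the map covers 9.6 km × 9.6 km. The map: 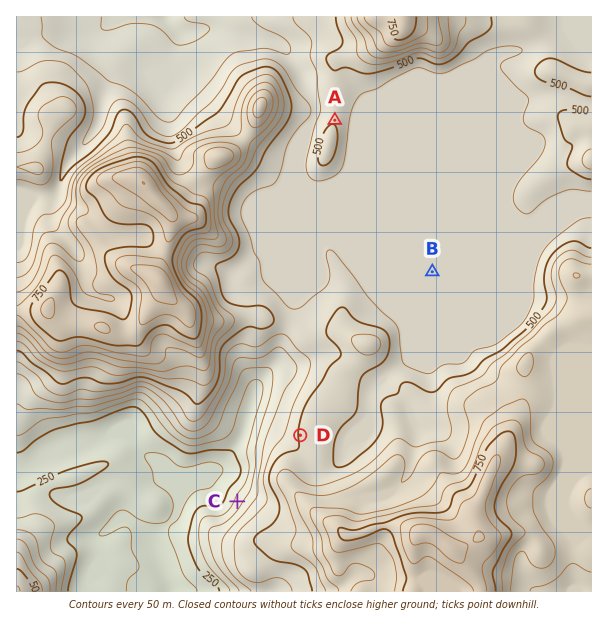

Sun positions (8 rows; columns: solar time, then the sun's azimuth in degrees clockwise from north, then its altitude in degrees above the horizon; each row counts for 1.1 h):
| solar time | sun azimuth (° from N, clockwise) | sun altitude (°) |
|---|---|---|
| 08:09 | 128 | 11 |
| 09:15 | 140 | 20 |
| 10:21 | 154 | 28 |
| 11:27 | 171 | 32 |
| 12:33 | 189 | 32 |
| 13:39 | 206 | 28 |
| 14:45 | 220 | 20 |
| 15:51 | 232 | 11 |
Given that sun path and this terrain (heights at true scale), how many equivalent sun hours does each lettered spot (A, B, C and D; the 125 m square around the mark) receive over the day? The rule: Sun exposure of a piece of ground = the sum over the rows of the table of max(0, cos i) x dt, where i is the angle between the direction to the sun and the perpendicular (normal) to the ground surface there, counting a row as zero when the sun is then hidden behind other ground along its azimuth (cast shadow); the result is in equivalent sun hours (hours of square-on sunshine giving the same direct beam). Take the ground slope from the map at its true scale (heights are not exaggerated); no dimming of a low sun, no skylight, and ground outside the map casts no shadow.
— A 2.8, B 3.4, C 2.3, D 3.4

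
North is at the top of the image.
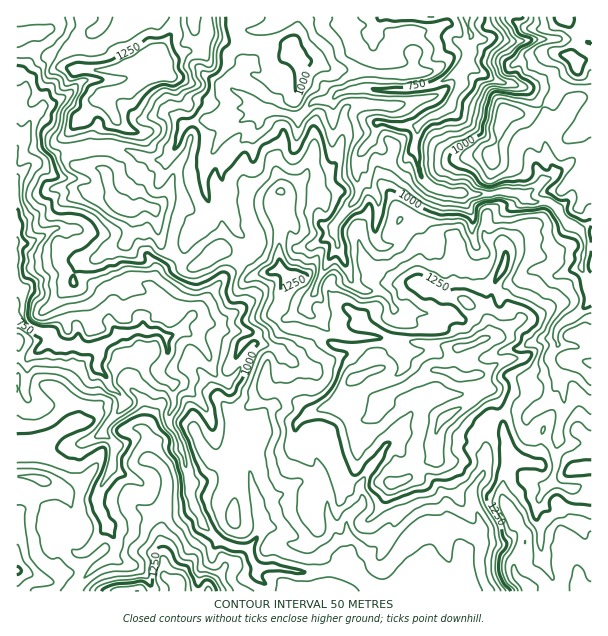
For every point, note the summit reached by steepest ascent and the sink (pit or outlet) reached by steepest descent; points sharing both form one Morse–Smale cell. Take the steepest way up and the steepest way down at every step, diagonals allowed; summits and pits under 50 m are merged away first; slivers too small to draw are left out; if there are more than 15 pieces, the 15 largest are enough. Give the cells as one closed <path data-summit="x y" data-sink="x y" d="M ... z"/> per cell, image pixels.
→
<path data-summit="446 417" data-sink="467 17" d="M357 170l1 25-24 30 3 23-6 7-15 30-2 8 8 10 0 6-4 5-5 3 3 4-4 18-16 19-6 2-6-5-2 1-5 21 0 15 20 10 12 10 21-6 8 0 19 14 9 0 10-9 3-9 7-6 22-11 24-15 8 0 18 6 21-2 5 7 2 8 7 4 7 22 7-3 21 3 14-7 10-10 8-18-10-20 0-4 8-11-2-13 4-7 22-15 8-11-2-8 0-12-6-9 2-31-4-9-13-7-8-13-10-8-16 0-15-9-20-1-7 2-23 0-18-1-18-6-14 35-20 20-12 5-10-7-2-6 5-24-1-13-11-14-3-7z"/><path data-summit="446 417" data-sink="17 288" d="M440 370l-8 0-24 15-22 11-7 6-3 9-10 9-9 0-19-14-8 0-21 6-12-10-19-10-4 12-10 9-4 6-6 22-6 12 2 23 4 19 4 7 20-6 18-12 6 0 9 6 12 0 3 4 2 22 10 27 10 15 1 9 16 15 16 10 35-22 13 1 14 21 25-1-4-36 17-22 0-9-7-18-2-15 12-20 3-46 12-12-6-20-7-4-2-8-5-7-21 2z"/><path data-summit="582 591" data-sink="467 17" d="M465 16l-84 0-8 17 0 11 6 10-4 36-24 0-10 2-11 8-16 2-15 14-24-6-17 0-3-2-21 0-7 1-17 12-4-1-20 4-6 10-2 7 34 11 6-11 19-19 18-10 3 1 0 15-18 15-18 27 0 9 4 9 3 25 6 17 13 12 16-10 23-2 9 17 13 0 25-14 0-8 22-27 1-28 7 6 15 25-5 29 2 10 10 7 12-5 20-20 14-31 0-5-10-7-2-6-2-15-4-12 4-20 7-6 22-11 15-25 0-13 6-9 2-21 0-9z"/><path data-summit="179 584" data-sink="17 288" d="M126 334l-7 0-23 15-15-1-4-4-14 2-6-2-4-4-25 19-3 28-9 3 0 56 46 2 21-4 19-11 13 11-3 24-15 27 1 14 18 33-2 15 9 7 15 4 10 10 5 14 113 0 0-5-8-11 0-9-6-7-4-11-15-2-14-6-15-16-14-31-2-21-10-36-9-14 0-9 5-7 0-23-9-4-7-6-1-6-27-26z"/><path data-summit="582 591" data-sink="17 288" d="M165 310l-19 6-4 5 2 8-17 6 3 7 27 26 1 6 7 6 9 4 0 23-5 7 0 9 9 14 10 36 2 21 14 31 15 16 14 6 15 1 4 12 6 8 17-2 25 6 17 0 31-4 0-10-10-15-10-27-2-22-3-4-12 0-9-6-6 0-12 9-24 9-4-2-2-5-6-28 0-14 6-12 6-22 4-6 10-9 3-8-1-4-11-2-1-10 4-21 9-17 3-10 4-5-6-3-5 4-16 6-12-3-20 0-31-15-9 6-6-8z"/><path data-summit="122 206" data-sink="17 288" d="M75 150l-15 2-21 11-6 0-17 14 0 110 5 3 11-7 18-7 13-4 12 2 17 9 18 17-1 21 8 13 23-3 4-2-2-8 4-5 12-3 5-4 0-6-12-18 7-13 10-6 8-8-16-16-6-33-10-4-4 0-6 5-9-2-11-11-6-14-2-10-4-4-6-1-15 0-3-6z"/><path data-summit="563 17" data-sink="467 17" d="M591 16l-125 1 4 15-1 24-3 9 29 15 30 8 21 25 0 36 8 25-3 4-6 2-21 17 9 5 19 2 15 19 13 7 4 9-2 31 6 10 4-1z"/><path data-summit="158 51" data-sink="467 17" d="M276 16l-69 0 1 20-6 14-2 2-11-2-16 10-8 1-1 13-15 4-24 13-17 1-4 6-9 4-22 26 3 21 38-3 38 14 15 0 9-14 4-12 6-10 20-4 4 1 17-12 27-1-1-4-7-7-14-8 0-6 9-14 5-5 3 0 5-7 2-24 4-3 13-5 4-4z"/><path data-summit="504 114" data-sink="467 17" d="M468 66l-3 0-3 5 0 13-11 21-8 7-18 8-7 6-4 23 4 9 2 15 9 13 21 7 41 1 15-2 18 4 30-22-8-25 0-36-21-25-30-8z"/><path data-summit="17 570" data-sink="17 288" d="M102 433l-19 11-21 4-46-1 0 29 14 1-10 18-1 17-3 4 1 76 55 0 21-24 21-13 2-13-18-33-1-14 15-27 3-24z"/><path data-summit="290 51" data-sink="467 17" d="M380 16l-102 0-1 5-4 4-13 5-4 3-2 24-19 20-3 12 14 8 12 13 17 0 19 6 9-2 11-12 16-2 8-6 13-4 24 0 4-36-6-10 0-11 7-15z"/><path data-summit="582 591" data-sink="467 17" d="M560 380l-8 18-10 10-14 7-21-3-8 4 5 9 6 30-4 13 40 18-6 11-4 22 5 11 1 27 11 22-1 12 39 1 1-107-23 3-17-6 4-14 2-36 7-24-1-21z"/><path data-summit="158 51" data-sink="17 288" d="M32 50l-16 4 1 122 16-13 6 0 21-11 15-2-2-22 22-26 9-4 4-6 17-1 24-13 15-4 0-12-6-10-5 0-19 12-18 6-42 0-8-3-13-12-11 0z"/><path data-summit="122 206" data-sink="467 17" d="M180 142l-4 2-9 16-15 0-38-14-25 0-13 4 2 12 3 6 15 0 6 1 4 4 2 10 6 14 11 11 9 2 6-5 4 0 10 4 6 33 16 16 6-6 6-13 13-10 9-11 0-14-5-12-1-16 2-14 6-9z"/><path data-summit="582 591" data-sink="17 288" d="M71 272l-21 4-18 7-11 7-5-2 1 102 8-3 3-28 22-17 3-2 4 4 6 2 14-2 4 4 15 1 22-14-9-14 1-21-18-17z"/>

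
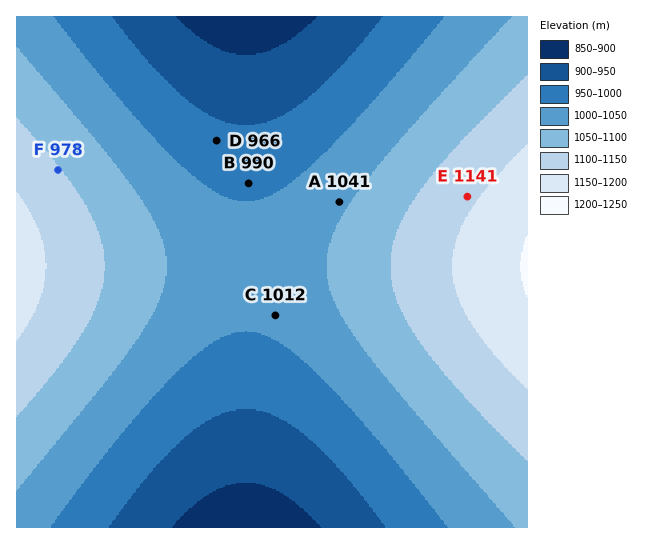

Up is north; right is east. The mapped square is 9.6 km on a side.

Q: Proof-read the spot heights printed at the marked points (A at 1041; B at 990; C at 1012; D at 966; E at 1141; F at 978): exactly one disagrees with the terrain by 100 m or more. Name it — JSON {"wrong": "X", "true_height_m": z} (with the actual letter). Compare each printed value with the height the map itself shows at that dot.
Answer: {"wrong": "F", "true_height_m": 1103}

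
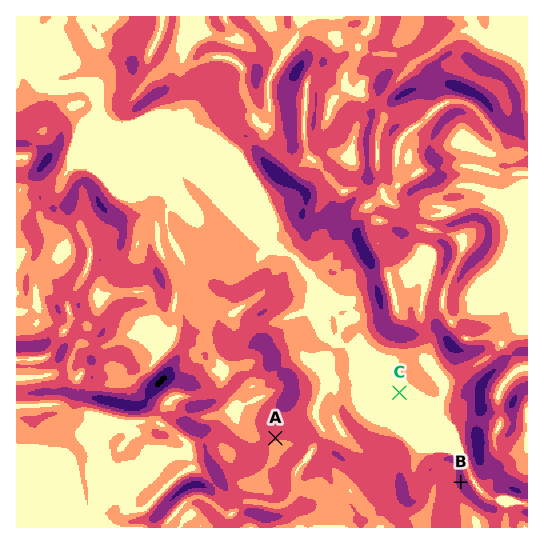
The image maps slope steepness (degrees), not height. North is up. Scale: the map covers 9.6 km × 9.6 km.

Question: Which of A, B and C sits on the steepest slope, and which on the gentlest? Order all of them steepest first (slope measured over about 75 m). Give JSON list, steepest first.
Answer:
["B", "A", "C"]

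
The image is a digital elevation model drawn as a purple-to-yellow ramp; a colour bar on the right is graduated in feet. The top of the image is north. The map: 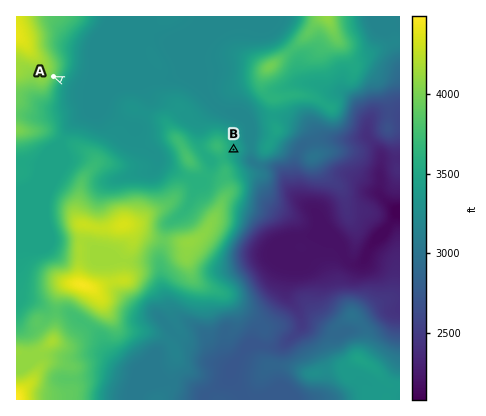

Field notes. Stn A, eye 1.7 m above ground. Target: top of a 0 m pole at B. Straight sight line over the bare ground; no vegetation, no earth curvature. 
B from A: not visible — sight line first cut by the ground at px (208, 139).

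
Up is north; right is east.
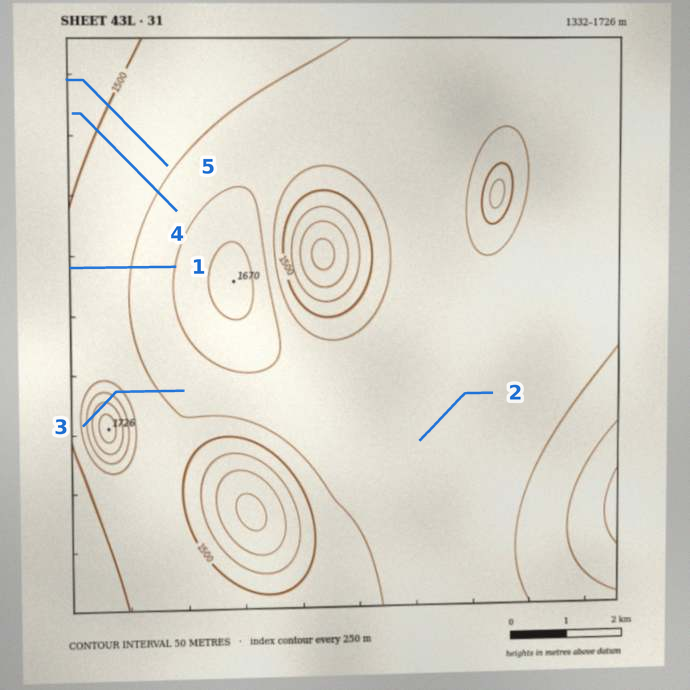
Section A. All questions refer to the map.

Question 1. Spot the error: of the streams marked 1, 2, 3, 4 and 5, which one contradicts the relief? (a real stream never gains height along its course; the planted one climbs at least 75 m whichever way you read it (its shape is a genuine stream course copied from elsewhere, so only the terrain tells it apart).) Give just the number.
3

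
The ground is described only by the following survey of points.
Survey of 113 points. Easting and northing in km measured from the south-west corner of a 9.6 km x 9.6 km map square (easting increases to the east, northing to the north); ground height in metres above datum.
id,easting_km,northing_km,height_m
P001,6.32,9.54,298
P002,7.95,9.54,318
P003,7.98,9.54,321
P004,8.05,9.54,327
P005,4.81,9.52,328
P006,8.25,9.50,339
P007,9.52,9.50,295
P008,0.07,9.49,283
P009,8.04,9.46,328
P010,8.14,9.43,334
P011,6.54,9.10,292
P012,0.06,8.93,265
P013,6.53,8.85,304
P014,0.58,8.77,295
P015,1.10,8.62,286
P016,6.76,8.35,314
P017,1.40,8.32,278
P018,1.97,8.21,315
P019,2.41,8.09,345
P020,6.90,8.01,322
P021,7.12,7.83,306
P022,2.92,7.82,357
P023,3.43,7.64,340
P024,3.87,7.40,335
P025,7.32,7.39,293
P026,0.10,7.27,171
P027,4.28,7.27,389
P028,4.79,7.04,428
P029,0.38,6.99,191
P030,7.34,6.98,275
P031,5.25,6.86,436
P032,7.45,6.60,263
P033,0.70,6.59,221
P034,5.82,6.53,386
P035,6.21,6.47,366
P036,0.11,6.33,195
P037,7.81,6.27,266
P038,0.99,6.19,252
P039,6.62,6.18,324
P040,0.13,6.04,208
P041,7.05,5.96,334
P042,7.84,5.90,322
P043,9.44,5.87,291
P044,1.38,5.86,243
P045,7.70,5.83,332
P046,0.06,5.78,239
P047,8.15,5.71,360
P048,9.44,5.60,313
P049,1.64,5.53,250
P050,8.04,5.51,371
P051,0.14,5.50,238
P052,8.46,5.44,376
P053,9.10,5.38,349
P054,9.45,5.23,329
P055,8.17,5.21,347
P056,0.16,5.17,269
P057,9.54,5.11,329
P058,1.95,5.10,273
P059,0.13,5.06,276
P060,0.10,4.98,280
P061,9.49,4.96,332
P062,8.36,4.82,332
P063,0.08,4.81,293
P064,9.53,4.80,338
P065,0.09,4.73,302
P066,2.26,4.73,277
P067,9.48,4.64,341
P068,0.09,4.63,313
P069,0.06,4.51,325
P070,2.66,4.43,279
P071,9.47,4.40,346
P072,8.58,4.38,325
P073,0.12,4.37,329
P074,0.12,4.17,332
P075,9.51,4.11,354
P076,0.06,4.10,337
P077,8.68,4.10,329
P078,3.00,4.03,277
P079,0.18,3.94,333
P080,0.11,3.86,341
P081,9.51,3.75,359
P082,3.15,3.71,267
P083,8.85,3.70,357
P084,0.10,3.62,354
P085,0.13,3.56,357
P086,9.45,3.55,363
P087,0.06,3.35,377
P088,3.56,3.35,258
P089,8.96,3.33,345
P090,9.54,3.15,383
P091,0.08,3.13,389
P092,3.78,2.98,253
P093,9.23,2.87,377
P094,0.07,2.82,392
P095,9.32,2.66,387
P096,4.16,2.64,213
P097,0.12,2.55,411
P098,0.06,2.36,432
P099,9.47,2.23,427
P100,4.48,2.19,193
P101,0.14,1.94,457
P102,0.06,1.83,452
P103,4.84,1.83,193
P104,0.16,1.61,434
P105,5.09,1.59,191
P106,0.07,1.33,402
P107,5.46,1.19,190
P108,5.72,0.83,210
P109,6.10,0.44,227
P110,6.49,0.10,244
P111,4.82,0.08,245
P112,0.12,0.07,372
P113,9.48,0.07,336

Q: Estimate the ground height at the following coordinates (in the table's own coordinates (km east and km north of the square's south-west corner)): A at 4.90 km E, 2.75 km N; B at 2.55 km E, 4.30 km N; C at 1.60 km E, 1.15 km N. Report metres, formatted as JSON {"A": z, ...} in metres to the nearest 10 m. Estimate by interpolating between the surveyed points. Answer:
{"A": 210, "B": 280, "C": 380}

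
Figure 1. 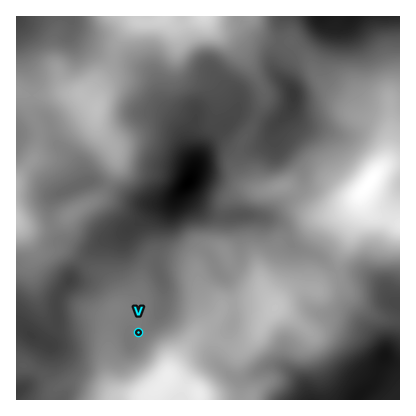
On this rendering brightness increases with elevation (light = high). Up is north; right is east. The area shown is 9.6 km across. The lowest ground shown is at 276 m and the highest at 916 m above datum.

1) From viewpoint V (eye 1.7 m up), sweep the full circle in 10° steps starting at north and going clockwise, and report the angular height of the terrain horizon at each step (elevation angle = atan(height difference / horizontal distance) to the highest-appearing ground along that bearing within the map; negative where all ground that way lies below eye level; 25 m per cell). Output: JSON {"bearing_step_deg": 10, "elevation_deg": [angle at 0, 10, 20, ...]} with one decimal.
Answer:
{"bearing_step_deg": 10, "elevation_deg": [1.5, 1.6, 0.5, 0.4, 1.5, 2.1, 2.7, 3.3, 4.4, 5.7, 7.1, 9.4, 11.7, 13.3, 14.0, 13.7, 12.6, 11.6, 10.3, 8.5, 7.0, 5.7, 3.6, 2.2, 2.1, 1.9, 1.6, 1.4, 1.2, 1.1, 1.1, 2.3, 1.6, 0.9, 0.9, 1.7]}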